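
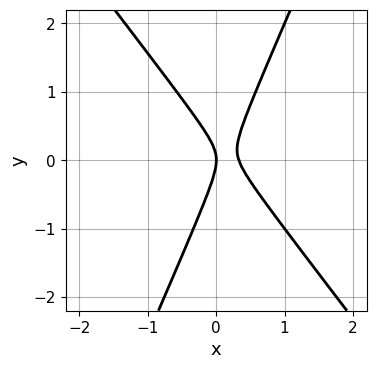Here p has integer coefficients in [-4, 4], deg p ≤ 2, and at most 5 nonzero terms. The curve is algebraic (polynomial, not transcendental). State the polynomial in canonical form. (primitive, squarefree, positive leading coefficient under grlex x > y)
3*x^2 + x*y - y^2 - x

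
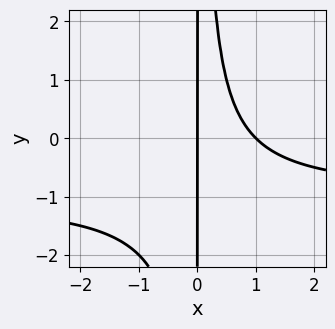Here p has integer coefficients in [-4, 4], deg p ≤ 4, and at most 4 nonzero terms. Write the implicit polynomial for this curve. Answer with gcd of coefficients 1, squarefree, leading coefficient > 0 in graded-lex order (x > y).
(a) Degree: the shape is more complex than any degree-2 curve, so deg p = 3.
(b) From the visible intercepts: the x-axis gridline crossings are at x ∈ {0, 1}; the visible y-axis segment lies entirely on the curve.
(c) These observations pin down the coefficients.

x^2*y + x^2 - x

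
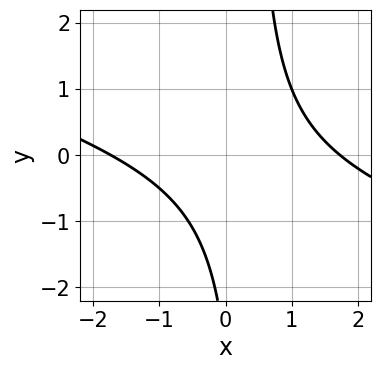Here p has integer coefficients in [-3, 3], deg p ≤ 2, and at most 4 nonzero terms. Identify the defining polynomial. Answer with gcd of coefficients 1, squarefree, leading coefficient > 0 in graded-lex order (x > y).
x^2 + 3*x*y - y - 3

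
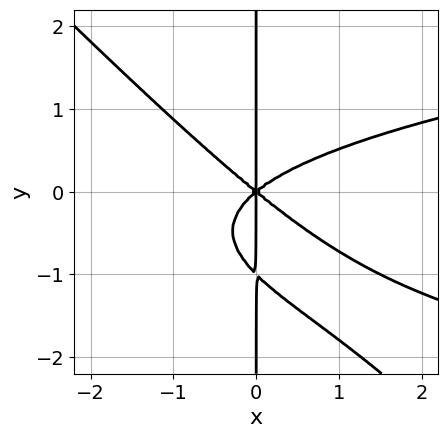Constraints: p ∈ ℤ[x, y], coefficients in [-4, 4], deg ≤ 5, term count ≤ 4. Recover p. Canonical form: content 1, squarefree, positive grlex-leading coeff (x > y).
3*x^2*y^2 + 3*x*y^3 - 2*x^3 + 3*x*y^2

1. The degree is 4 — no degree-3 curve has this shape.
2. Against the integer gridlines: the visible y-axis segment lies entirely on the curve; it meets the x-axis at x = 0 (among the integer gridlines).
3. Together with the visible shape, these determine p as stated.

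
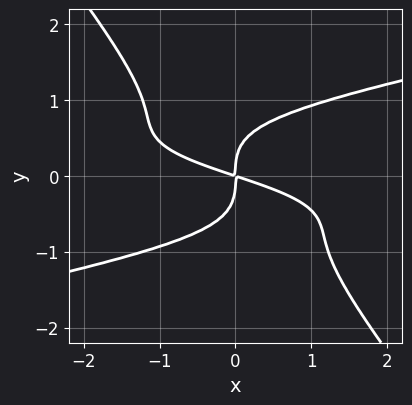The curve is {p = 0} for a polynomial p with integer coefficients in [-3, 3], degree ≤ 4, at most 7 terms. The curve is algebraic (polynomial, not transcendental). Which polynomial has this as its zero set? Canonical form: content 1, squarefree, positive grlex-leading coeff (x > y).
The degree is 4 — a generic line meets the curve in up to 4 points.
Checking where it meets the axes: it meets the x-axis at x = 0 (among the integer gridlines); it crosses the y-axis at the gridline y = 0.
The integer polynomial consistent with all of this is the stated p.

x^2*y^2 - 3*x*y^3 - 3*y^4 + x^2 + 3*x*y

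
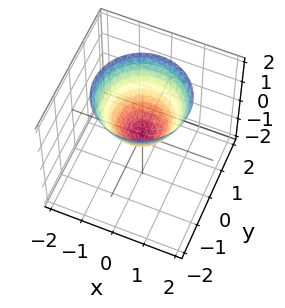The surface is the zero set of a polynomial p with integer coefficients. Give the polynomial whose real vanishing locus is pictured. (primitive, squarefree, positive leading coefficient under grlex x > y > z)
x^2 + y^2 - z

First, degree: a paraboloid; a quadric, so deg p = 2.
Next, symmetries: the z-axis is an axis of rotation, so x and y enter only as x² + y².
Next, checking where it meets the axes: it meets the x-axis at x = 0 (among the integer gridlines); one z-axis crossing is at z = 0; it meets the y-axis at y = 0 (among the integer gridlines); a circular section at z = 2 has radius between 1 and 2.
Finally, assembling these constraints gives the stated polynomial.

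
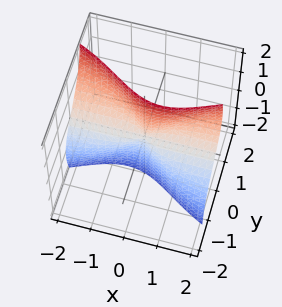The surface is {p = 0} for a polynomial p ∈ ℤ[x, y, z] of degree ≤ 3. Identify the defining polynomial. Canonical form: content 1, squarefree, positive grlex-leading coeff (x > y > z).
2*x^2*y - 2*x^2*z + x*z^2 + y^3 + 3*y*z^2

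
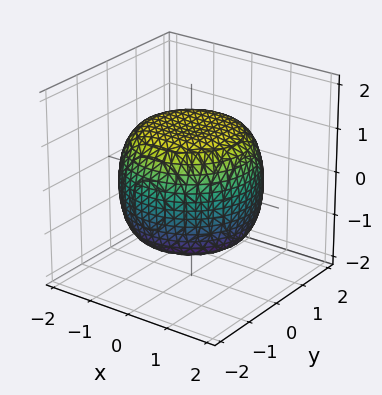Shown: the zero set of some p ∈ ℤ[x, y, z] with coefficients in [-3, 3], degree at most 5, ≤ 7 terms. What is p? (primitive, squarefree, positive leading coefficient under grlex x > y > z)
x^4 + 2*x^2*y^2 + y^4 - x^2 - y^2 + 2*z^2 - 3

(a) deg p = 4. The shape is more complex than any degree-3 surface.
(b) By symmetry, the surface is invariant under rotation about z: p = q(x² + y², z).
(c) From the visible intercepts: a circular section at z = -1 has radius between 1 and 2.
(d) Solving for integer coefficients yields p as stated.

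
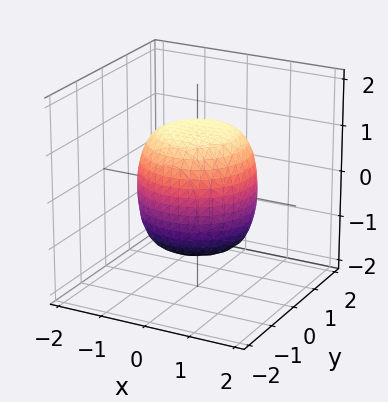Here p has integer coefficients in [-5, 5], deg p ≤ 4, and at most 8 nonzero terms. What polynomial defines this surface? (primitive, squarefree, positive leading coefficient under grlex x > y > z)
1. deg p = 4. No degree-3 surface has this shape.
2. By symmetry, every cross-section ⟂ z is a circle, so x, y appear only via x² + y².
3. From the visible intercepts: a circular section at z = 1 has radius exactly 1.
4. These observations pin down the coefficients.

2*x^4 + 4*x^2*y^2 + 2*y^4 - x^2 - y^2 + 2*z^2 - 3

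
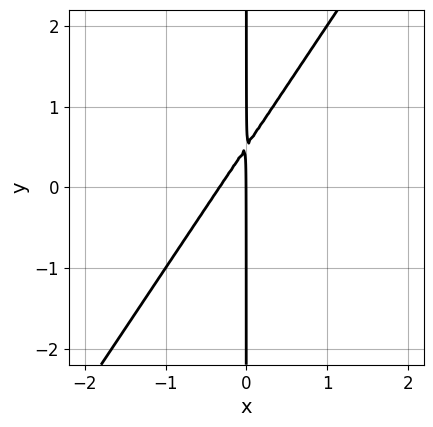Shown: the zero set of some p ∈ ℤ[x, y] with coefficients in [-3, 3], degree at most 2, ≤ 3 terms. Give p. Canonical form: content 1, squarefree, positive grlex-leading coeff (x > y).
1. The degree is 2 — a generic line meets the curve in up to 2 points.
2. Against the integer gridlines: the visible y-axis segment lies entirely on the curve; one x-axis crossing is at x = 0.
3. Fitting integer coefficients to these (and the overall shape) gives p.

3*x^2 - 2*x*y + x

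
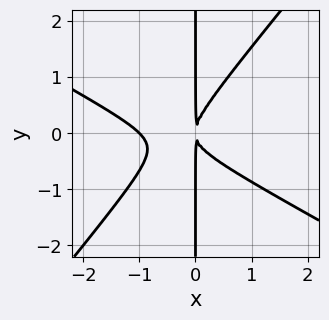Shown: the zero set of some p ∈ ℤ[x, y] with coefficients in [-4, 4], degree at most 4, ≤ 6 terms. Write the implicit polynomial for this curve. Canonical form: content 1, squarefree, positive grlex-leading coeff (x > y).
Degree: no degree-2 curve has this shape, so deg p = 3.
Against the integer gridlines: it crosses the x-axis at the gridline x = -1; the visible y-axis segment lies entirely on the curve.
Putting this together gives p.

2*x^3 + 2*x^2*y - 3*x*y^2 + 2*x^2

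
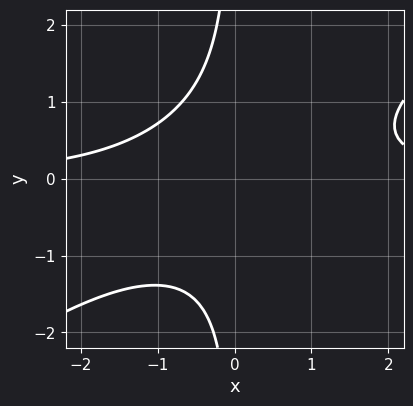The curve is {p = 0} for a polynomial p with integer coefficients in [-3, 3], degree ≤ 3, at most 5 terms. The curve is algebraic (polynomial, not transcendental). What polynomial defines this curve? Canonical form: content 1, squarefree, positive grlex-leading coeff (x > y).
2*x^2*y - 3*x*y^2 - 3

The degree is 3 — a generic line meets the curve in up to 3 points.
Observable constraints: it misses every integer gridline on the x-axis; it misses every integer gridline on the y-axis.
Putting this together gives p.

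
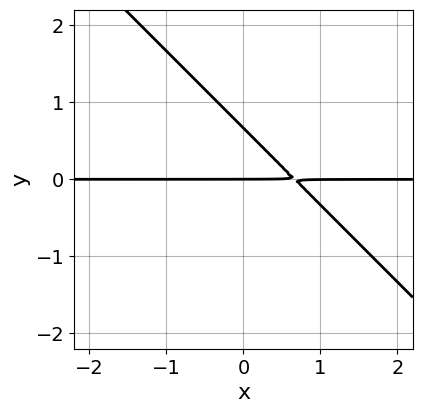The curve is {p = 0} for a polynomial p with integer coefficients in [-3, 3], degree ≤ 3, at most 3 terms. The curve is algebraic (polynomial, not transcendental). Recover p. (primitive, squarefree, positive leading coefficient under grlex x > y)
The degree is 2 — the shape is more complex than any degree-1 curve.
From the visible intercepts: the visible x-axis segment lies entirely on the curve; one y-axis crossing is at y = 0.
Assembling these constraints gives the stated polynomial.

3*x*y + 3*y^2 - 2*y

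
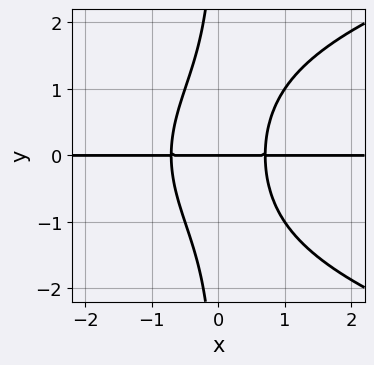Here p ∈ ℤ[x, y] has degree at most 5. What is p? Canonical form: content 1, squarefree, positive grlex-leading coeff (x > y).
x*y^3 - 2*x^2*y + y

1. deg p = 4. A generic line meets the curve in up to 4 points.
2. Reading off the gridlines: it meets the y-axis at y = 0 (among the integer gridlines); every point of the x-axis in the box is on the curve.
3. Assembling these constraints gives the stated polynomial.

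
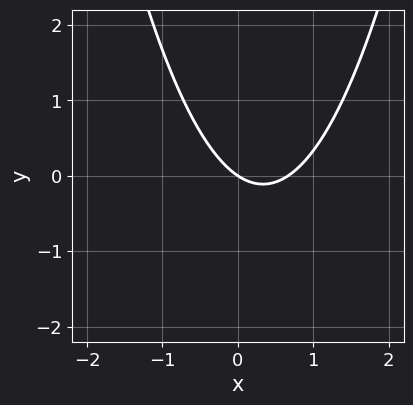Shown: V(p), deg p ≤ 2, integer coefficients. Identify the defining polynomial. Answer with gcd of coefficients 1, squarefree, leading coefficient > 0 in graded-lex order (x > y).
First, the degree is 2 — a generic line meets the curve in up to 2 points.
Next, from the axis intercepts and sections: one y-axis crossing is at y = 0; it meets the x-axis at x = 0 (among the integer gridlines).
Finally, putting this together gives p.

3*x^2 - 2*x - 3*y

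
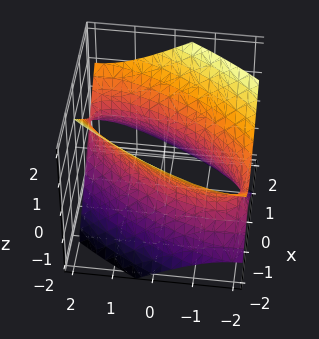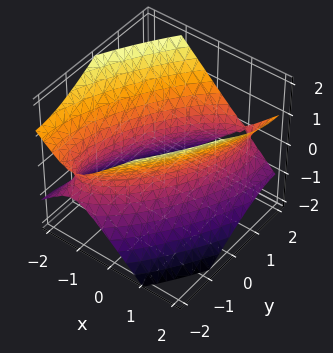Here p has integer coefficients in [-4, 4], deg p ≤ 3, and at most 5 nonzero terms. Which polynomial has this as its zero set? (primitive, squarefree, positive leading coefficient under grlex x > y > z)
(a) The degree is 2 — a generic line meets the surface in up to 2 points.
(b) Reading off the gridlines: the x-axis gridline crossings are at x ∈ {-1, 1}; it misses every integer gridline on the z-axis.
(c) Putting this together gives p.

2*x^2 - 2*x*y + y^2 - 2*z^2 - 2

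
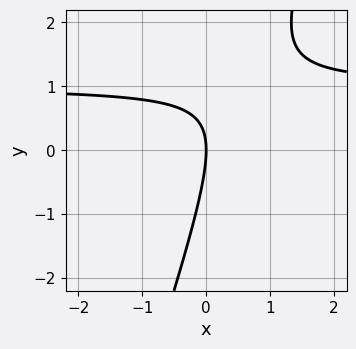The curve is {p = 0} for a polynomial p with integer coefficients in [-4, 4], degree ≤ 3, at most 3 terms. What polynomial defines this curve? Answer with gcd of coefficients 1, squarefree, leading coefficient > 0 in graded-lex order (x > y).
The degree is 2 — no degree-1 curve has this shape.
From the axis intercepts and sections: one y-axis crossing is at y = 0; it crosses the x-axis at the gridline x = 0.
These observations pin down the coefficients.

3*x*y - y^2 - 3*x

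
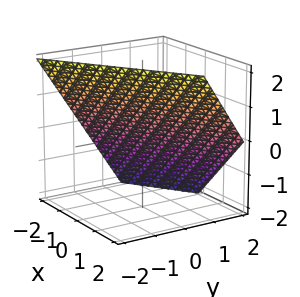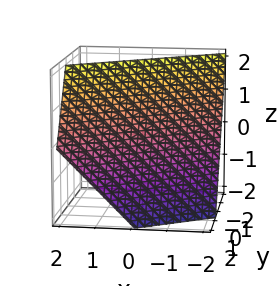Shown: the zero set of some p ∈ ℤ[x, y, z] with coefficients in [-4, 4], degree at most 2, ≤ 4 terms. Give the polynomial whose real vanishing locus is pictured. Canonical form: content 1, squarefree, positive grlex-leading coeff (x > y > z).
First, degree: every cross-section is a straight line — this is a plane, so deg p = 1.
Then, against the integer gridlines: it meets the z-axis at z = 1 (among the integer gridlines); it meets the x-axis at x = -1 (among the integer gridlines).
Finally, matching integer coefficients to the picture gives p.

2*x - 3*y - 2*z + 2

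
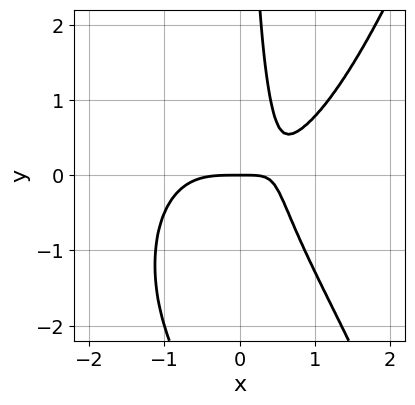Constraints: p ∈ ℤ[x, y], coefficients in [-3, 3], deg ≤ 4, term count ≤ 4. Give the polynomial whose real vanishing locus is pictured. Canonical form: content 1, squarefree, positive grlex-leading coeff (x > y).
deg p = 4.
Checking where it meets the axes: it crosses the y-axis at the gridline y = 0; one x-axis crossing is at x = 0.
Solving for integer coefficients yields p as stated.

2*x^4 - 2*x*y^2 - 3*x*y + 2*y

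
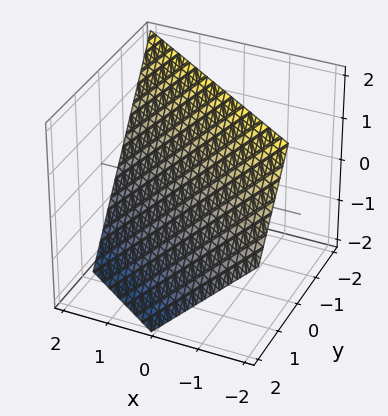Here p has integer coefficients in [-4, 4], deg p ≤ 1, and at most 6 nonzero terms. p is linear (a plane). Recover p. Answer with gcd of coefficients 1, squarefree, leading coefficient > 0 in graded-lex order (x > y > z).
2*x + 3*y + 2*z - 2

(a) The degree is 1 — the surface is flat (a plane).
(b) From the visible intercepts: it crosses the x-axis at the gridline x = 1; it crosses the z-axis at the gridline z = 1.
(c) Assembling these constraints gives the stated polynomial.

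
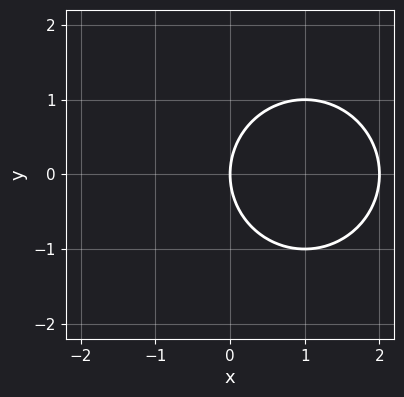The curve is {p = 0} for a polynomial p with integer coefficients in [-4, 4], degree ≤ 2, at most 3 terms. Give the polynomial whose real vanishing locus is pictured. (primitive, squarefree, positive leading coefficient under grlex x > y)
x^2 + y^2 - 2*x

First, deg p = 2. No degree-1 curve has this shape.
Then, symmetries: mirror symmetry y ↦ −y ⇒ only even powers of y.
Next, from the visible intercepts: one y-axis crossing is at y = 0; among the integer gridlines, it crosses the x-axis at x ∈ {0, 2}.
Finally, solving for integer coefficients yields p as stated.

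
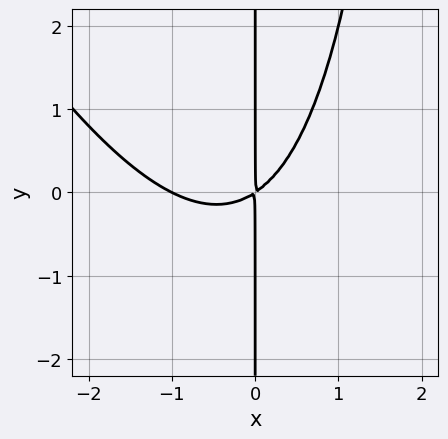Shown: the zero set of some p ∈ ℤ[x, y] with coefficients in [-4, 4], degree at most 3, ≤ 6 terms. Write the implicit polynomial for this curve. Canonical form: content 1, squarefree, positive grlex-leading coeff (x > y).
2*x^3 + x^2*y + 2*x^2 - 3*x*y

The degree is 3 — the shape is more complex than any degree-2 curve.
Against the integer gridlines: the visible y-axis segment lies entirely on the curve; it crosses the x-axis at the gridline x = -1.
Fitting integer coefficients to these (and the overall shape) gives p.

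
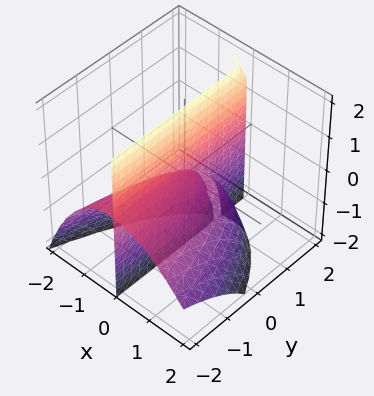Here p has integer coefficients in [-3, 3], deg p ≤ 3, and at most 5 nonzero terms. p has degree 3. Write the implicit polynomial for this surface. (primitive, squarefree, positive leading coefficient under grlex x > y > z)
3*x^3 + x^2*z - 2*x*y*z + x*y + 3*x*z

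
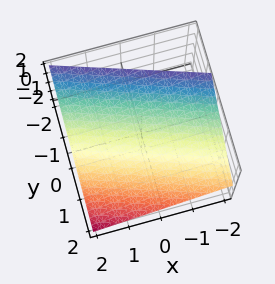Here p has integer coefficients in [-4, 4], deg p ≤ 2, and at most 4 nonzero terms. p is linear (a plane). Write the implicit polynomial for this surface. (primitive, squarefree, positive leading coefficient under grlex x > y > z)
(a) The degree is 1 — every cross-section is a straight line — this is a plane.
(b) Checking where it meets the axes: it crosses the x-axis at the gridline x = 2.
(c) Fitting integer coefficients to these (and the overall shape) gives p.

x + 3*y + 3*z - 2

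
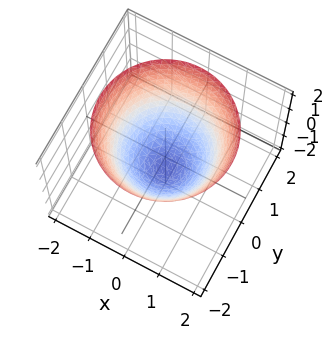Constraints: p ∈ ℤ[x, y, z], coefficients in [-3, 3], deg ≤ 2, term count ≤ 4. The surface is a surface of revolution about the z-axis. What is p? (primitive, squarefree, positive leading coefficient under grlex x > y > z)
x^2 + y^2 - z - 1

First, the degree is 2 — no degree-1 surface has this shape.
Next, symmetries: the z-axis is an axis of rotation, so x and y enter only as x² + y².
Next, reading off the gridlines: one z-axis crossing is at z = -1; among the integer gridlines, it crosses the y-axis at y ∈ {-1, 1}; among the integer gridlines, it crosses the x-axis at x ∈ {-1, 1}; a circular section at z = 0 has radius exactly 1.
Finally, together with the visible shape, these determine p as stated.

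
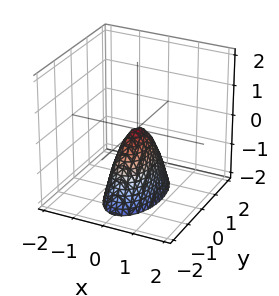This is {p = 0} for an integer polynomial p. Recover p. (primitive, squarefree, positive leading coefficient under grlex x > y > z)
Degree: a single bowl opening along one axis; a quadric, so deg p = 2.
Symmetries: the x ↦ −x reflection is a symmetry, so x appears only in even powers; mirror symmetry y ↦ −y ⇒ only even powers of y.
From the axis intercepts and sections: it meets the z-axis at z = 0 (among the integer gridlines); it crosses the y-axis at the gridline y = 0; one x-axis crossing is at x = 0.
Assembling these constraints gives the stated polynomial.

3*x^2 + y^2 + z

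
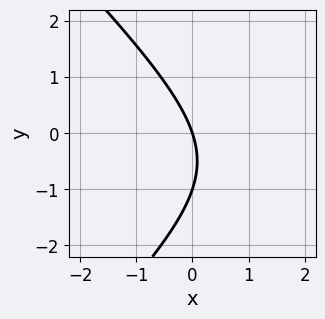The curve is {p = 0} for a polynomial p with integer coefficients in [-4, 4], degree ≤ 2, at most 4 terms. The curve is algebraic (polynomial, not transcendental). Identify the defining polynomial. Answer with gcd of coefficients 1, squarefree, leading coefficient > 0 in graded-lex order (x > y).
x^2 - y^2 - 3*x - y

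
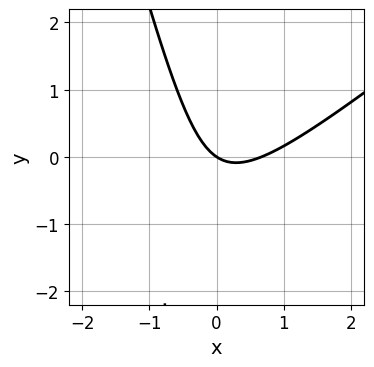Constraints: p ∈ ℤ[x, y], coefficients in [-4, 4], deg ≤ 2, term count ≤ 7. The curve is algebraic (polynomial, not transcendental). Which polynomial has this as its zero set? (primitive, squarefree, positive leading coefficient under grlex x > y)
(a) Degree: a generic line meets the curve in up to 2 points, so deg p = 2.
(b) Against the integer gridlines: it meets the x-axis at x = 0 (among the integer gridlines); it crosses the y-axis at the gridline y = 0.
(c) These observations pin down the coefficients.

3*x^2 - 3*x*y - y^2 - 2*x - 3*y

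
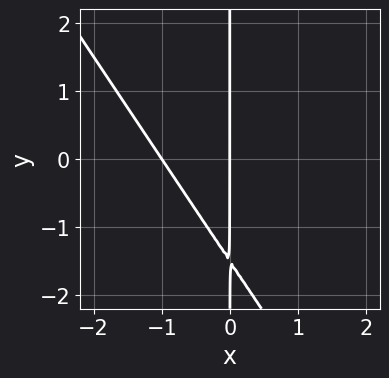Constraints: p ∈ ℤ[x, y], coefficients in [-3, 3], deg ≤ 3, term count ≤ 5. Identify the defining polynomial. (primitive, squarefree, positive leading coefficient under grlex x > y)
3*x^2 + 2*x*y + 3*x

(a) deg p = 2. No degree-1 curve has this shape.
(b) From the visible intercepts: the x-axis gridline crossings are at x ∈ {-1, 0}; every point of the y-axis in the box is on the curve.
(c) Putting this together gives p.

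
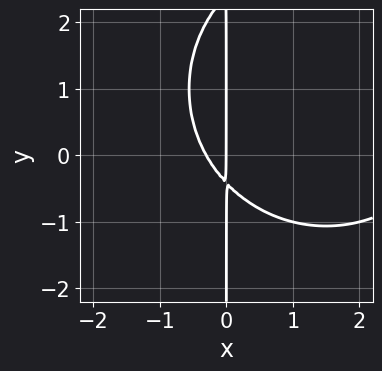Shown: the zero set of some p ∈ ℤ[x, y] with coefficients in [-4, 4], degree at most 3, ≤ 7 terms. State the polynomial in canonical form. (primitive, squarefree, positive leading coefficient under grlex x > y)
(a) The degree is 3 — a generic line meets the curve in up to 3 points.
(b) Reading off the gridlines: one x-axis crossing is at x = 0; the visible y-axis segment lies entirely on the curve.
(c) The integer polynomial consistent with all of this is the stated p.

x^3 + x*y^2 - 3*x^2 - 2*x*y - x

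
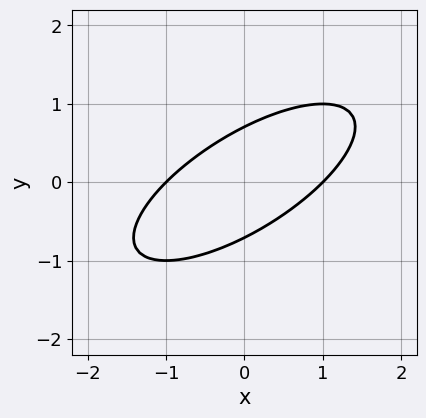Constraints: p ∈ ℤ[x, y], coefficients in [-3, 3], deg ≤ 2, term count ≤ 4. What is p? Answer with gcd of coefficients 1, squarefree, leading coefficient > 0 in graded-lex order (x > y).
1. Degree: a generic line meets the curve in up to 2 points, so deg p = 2.
2. Observable constraints: among the integer gridlines, it crosses the x-axis at x ∈ {-1, 1}.
3. These observations pin down the coefficients.

x^2 - 2*x*y + 2*y^2 - 1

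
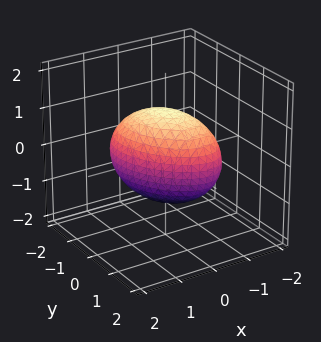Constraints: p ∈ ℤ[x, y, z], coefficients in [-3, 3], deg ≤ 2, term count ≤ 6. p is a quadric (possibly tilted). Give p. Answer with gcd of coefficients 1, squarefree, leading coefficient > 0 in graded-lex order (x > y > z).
3*x^2 + 2*x*y + 2*y^2 + 2*z^2 - 3

First, degree: no degree-1 surface has this shape, so deg p = 2.
Then, observable constraints: the x-axis gridline crossings are at x ∈ {-1, 1}.
Finally, these observations pin down the coefficients.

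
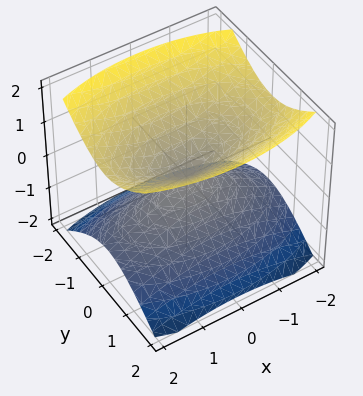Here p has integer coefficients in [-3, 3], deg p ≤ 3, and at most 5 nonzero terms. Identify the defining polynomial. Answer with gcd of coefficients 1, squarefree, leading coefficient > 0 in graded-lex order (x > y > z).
1. There are 2 components. They look like related sheets of one shape, so recover p as a whole.
2. Degree: a double cone through the origin; a quadric, so deg p = 2.
3. Symmetries: mirror symmetry x ↦ −x ⇒ only even powers of x; mirror symmetry y ↦ −y ⇒ only even powers of y; it's symmetric under z → −z, forcing even powers of z.
4. From the visible intercepts: one y-axis crossing is at y = 0; it crosses the x-axis at the gridline x = 0; it crosses the z-axis at the gridline z = 0.
5. Assembling these constraints gives the stated polynomial.

x^2 + 3*y^2 - 3*z^2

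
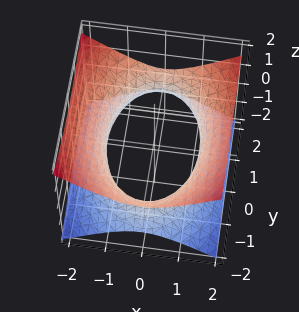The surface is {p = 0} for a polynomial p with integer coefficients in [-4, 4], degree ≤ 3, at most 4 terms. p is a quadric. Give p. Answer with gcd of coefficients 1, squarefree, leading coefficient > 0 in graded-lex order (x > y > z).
2*x^2 + y^2 - 3*z^2 - 3

First, degree: one connected sheet with a waist; a quadric, so deg p = 2.
Then, symmetries: the x ↦ −x reflection is a symmetry, so x appears only in even powers; mirror symmetry y ↦ −y ⇒ only even powers of y; the z ↦ −z reflection is a symmetry, so z appears only in even powers.
Then, against the integer gridlines: no z-intercept at any integer in the box.
Finally, assembling these constraints gives the stated polynomial.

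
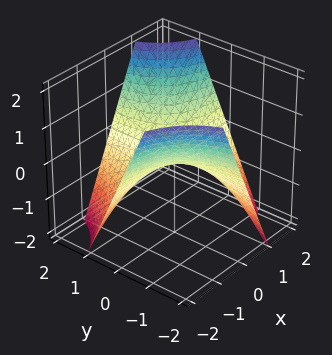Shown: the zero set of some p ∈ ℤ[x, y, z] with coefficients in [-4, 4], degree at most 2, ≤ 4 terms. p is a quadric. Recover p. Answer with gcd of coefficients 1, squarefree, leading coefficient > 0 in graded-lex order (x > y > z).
First, the degree is 2 — a saddle surface; a quadric.
Next, reading off the gridlines: every point of the y-axis in the box is on the surface; the visible x-axis segment lies entirely on the surface; it crosses the z-axis at the gridline z = 0.
Finally, the integer polynomial consistent with all of this is the stated p.

x*y - z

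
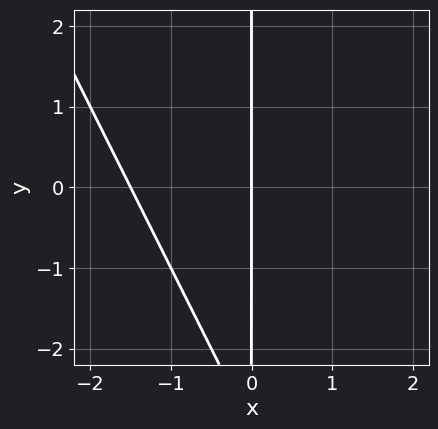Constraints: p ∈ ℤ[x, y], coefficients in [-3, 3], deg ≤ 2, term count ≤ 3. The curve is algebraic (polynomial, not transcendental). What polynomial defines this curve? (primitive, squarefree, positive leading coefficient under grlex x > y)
2*x^2 + x*y + 3*x

Degree: no degree-1 curve has this shape, so deg p = 2.
Reading off the gridlines: the visible y-axis segment lies entirely on the curve; it crosses the x-axis at the gridline x = 0.
The integer polynomial consistent with all of this is the stated p.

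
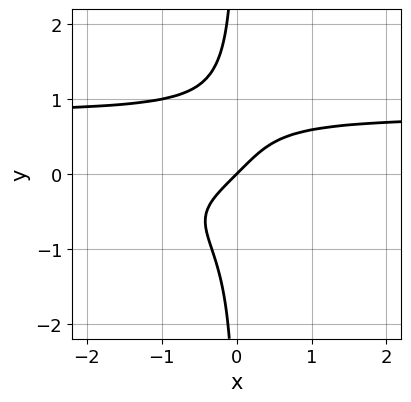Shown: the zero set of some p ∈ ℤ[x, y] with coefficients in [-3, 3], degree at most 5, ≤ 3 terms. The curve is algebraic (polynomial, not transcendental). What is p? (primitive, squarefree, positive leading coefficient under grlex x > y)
(a) deg p = 4. A generic line meets the curve in up to 4 points.
(b) Reading off the gridlines: it meets the x-axis at x = 0 (among the integer gridlines); it meets the y-axis at y = 0 (among the integer gridlines).
(c) These observations pin down the coefficients.

2*x*y^3 - x + y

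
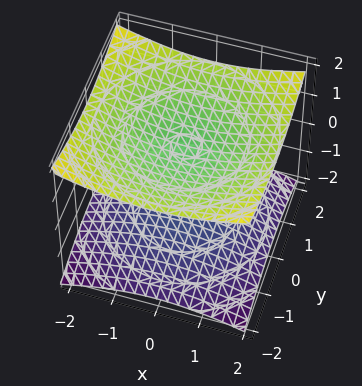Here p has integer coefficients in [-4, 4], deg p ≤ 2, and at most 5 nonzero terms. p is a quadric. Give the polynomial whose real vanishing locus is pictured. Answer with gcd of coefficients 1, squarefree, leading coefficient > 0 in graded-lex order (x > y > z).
1. I count 2 distinct pieces. Treating them together as one polynomial.
2. The degree is 2 — two sheets facing apart; a quadric.
3. Symmetries: rotational symmetry about the z-axis ⇒ p depends on x, y only through x² + y²; mirror symmetry z ↦ −z ⇒ only even powers of z.
4. From the visible intercepts: the surface avoids every integer y-axis point in the box; among the integer gridlines, it crosses the z-axis at z ∈ {-1, 1}; the surface avoids every integer x-axis point in the box.
5. Fitting integer coefficients to these (and the overall shape) gives p.

x^2 + y^2 - 3*z^2 + 3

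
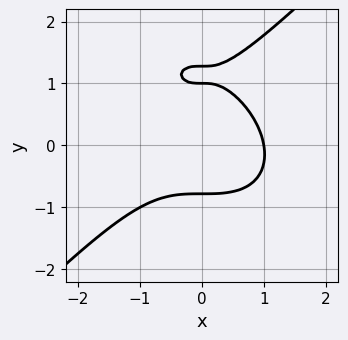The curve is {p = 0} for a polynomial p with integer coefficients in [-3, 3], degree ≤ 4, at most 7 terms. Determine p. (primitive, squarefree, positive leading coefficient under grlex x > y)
1. Degree: the shape is more complex than any degree-2 curve, so deg p = 3.
2. Reading off the gridlines: it meets the y-axis at y = 1 (among the integer gridlines); it meets the x-axis at x = 1 (among the integer gridlines).
3. Putting this together gives p.

2*x^3 - 2*y^3 + 3*y^2 + y - 2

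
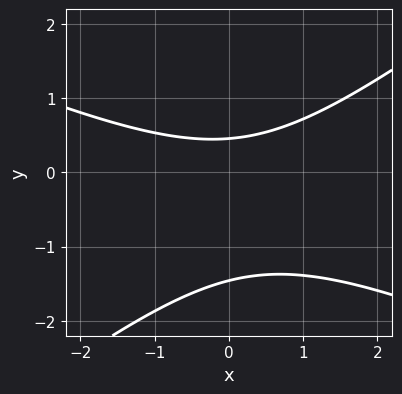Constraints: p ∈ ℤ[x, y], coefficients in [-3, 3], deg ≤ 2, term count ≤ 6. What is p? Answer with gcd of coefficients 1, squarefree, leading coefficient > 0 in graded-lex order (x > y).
x^2 + x*y - 3*y^2 - 3*y + 2

(a) Degree: a generic line meets the curve in up to 2 points, so deg p = 2.
(b) Reading off the gridlines: no x-intercept at any integer in the box.
(c) Solving for integer coefficients yields p as stated.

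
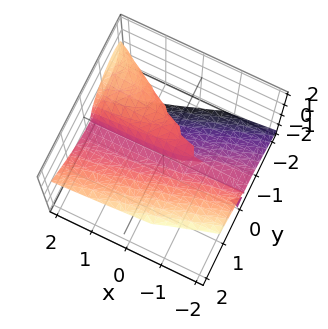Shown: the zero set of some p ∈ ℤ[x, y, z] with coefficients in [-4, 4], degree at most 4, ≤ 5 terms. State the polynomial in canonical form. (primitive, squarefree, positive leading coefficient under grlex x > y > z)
1. Degree: no degree-2 surface has this shape, so deg p = 3.
2. Against the integer gridlines: every point of the x-axis in the box is on the surface; it crosses the z-axis at the gridline z = 0; one y-axis crossing is at y = 0.
3. Fitting integer coefficients to these (and the overall shape) gives p.

3*x*y*z - 3*y^3 + 3*z^3 - y^2 + 3*y*z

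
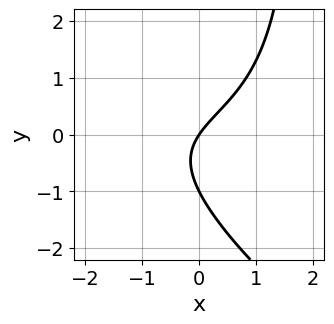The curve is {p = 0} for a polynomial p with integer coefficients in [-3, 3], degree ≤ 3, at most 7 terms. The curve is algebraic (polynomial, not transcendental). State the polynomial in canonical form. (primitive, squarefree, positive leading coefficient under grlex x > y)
Degree: no degree-2 curve has this shape, so deg p = 3.
Against the integer gridlines: it meets the x-axis at x = 0 (among the integer gridlines); among the integer gridlines, it crosses the y-axis at y ∈ {-1, 0}.
Matching integer coefficients to the picture gives p.

x^2*y + x*y^2 - 2*y^2 + 3*x - 2*y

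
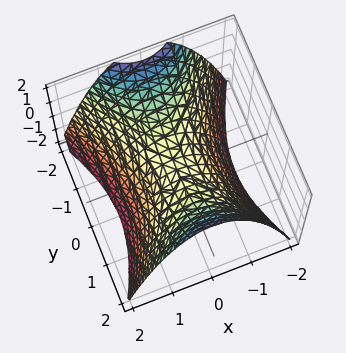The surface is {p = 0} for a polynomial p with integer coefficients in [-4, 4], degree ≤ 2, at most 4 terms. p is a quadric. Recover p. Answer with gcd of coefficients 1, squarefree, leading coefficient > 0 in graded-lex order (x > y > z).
2*x^2 - y^2 + 2*z

(a) The degree is 2 — a hyperbolic paraboloid; a quadric.
(b) Symmetries: it's symmetric under y → −y, forcing even powers of y; it's symmetric under x → −x, forcing even powers of x.
(c) Observable constraints: it crosses the x-axis at the gridline x = 0; it crosses the y-axis at the gridline y = 0.
(d) Putting this together gives p.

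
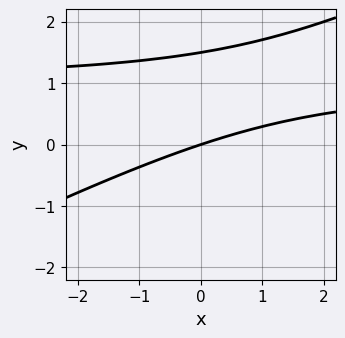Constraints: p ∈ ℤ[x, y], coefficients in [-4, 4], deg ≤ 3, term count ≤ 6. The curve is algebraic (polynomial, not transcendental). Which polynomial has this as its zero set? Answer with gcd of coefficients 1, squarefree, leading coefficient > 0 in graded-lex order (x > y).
x*y - 2*y^2 - x + 3*y

(a) deg p = 2. The shape is more complex than any degree-1 curve.
(b) Reading off the gridlines: it crosses the x-axis at the gridline x = 0; it crosses the y-axis at the gridline y = 0.
(c) Putting this together gives p.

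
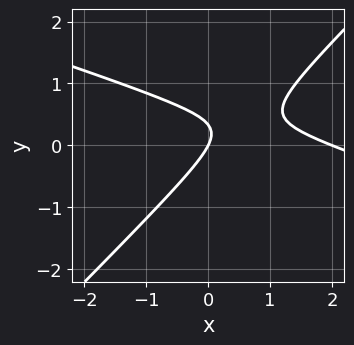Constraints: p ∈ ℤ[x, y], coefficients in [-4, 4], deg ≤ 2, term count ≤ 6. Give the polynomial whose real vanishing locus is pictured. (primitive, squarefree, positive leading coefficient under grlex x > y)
(a) The degree is 2 — no degree-1 curve has this shape.
(b) Observable constraints: among the integer gridlines, it crosses the x-axis at x ∈ {0, 2}; it meets the y-axis at y = 0 (among the integer gridlines).
(c) These observations pin down the coefficients.

x^2 + 2*x*y - 3*y^2 - 2*x + y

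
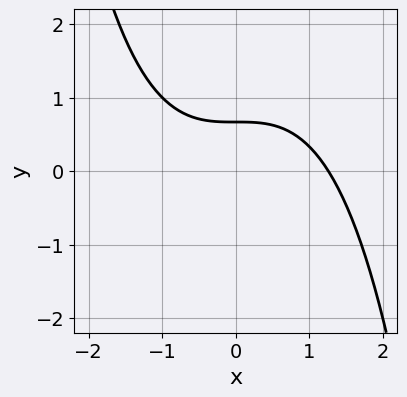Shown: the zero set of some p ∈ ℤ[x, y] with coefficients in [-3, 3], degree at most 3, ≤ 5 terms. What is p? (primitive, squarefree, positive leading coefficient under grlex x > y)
(a) Degree: the shape is more complex than any degree-2 curve, so deg p = 3.
(b) Solving for integer coefficients yields p as stated.

x^3 + 3*y - 2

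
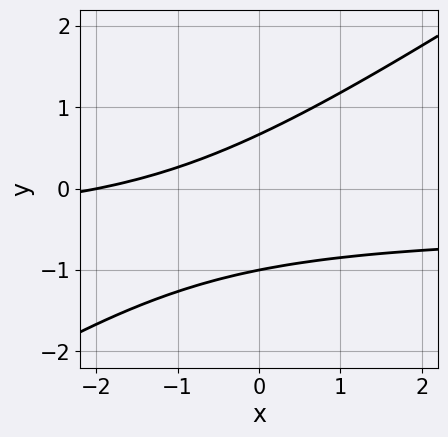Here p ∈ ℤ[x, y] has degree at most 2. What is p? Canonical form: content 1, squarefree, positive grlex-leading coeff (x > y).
1. The degree is 2 — the shape is more complex than any degree-1 curve.
2. Observable constraints: it crosses the y-axis at the gridline y = -1; one x-axis crossing is at x = -2.
3. Putting this together gives p.

2*x*y - 3*y^2 + x - y + 2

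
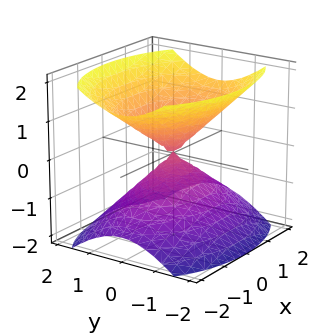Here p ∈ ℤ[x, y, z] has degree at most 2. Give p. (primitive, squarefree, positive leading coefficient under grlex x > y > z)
(a) The picture has 2 separate pieces. Treating them together as one polynomial.
(b) deg p = 2. A double cone through the origin; a quadric.
(c) Symmetries: the x ↦ −x reflection is a symmetry, so x appears only in even powers; mirror symmetry y ↦ −y ⇒ only even powers of y; mirror symmetry z ↦ −z ⇒ only even powers of z.
(d) Observable constraints: one x-axis crossing is at x = 0; one z-axis crossing is at z = 0.
(e) These observations pin down the coefficients.

x^2 + 2*y^2 - 2*z^2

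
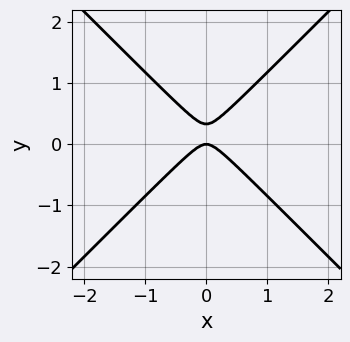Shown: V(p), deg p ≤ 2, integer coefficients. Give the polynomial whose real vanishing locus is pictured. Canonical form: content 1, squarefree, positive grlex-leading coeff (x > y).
The degree is 2 — no degree-1 curve has this shape.
Symmetries: it's symmetric under x → −x, forcing even powers of x.
Observable constraints: it meets the y-axis at y = 0 (among the integer gridlines); one x-axis crossing is at x = 0.
Together with the visible shape, these determine p as stated.

3*x^2 - 3*y^2 + y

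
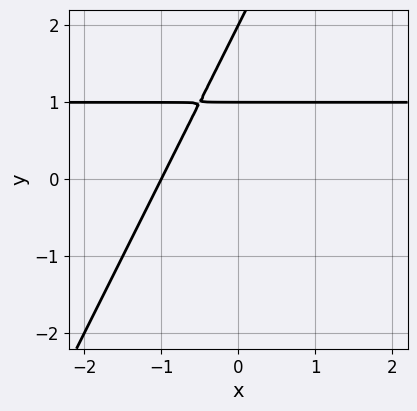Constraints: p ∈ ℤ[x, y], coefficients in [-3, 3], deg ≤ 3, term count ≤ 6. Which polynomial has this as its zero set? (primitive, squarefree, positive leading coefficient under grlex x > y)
Degree: a generic line meets the curve in up to 2 points, so deg p = 2.
From the visible intercepts: the y-axis gridline crossings are at y ∈ {1, 2}; it crosses the x-axis at the gridline x = -1.
Putting this together gives p.

2*x*y - y^2 - 2*x + 3*y - 2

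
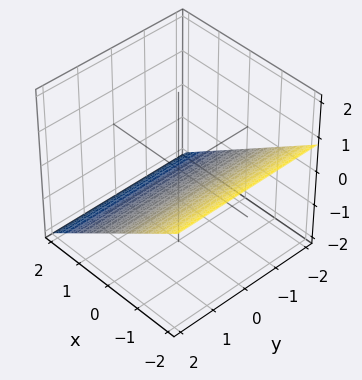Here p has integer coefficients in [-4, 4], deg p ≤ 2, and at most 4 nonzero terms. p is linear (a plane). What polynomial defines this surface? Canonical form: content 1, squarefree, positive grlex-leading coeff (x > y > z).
2*x + 3*z + 2

First, degree: every cross-section is a straight line — this is a plane, so deg p = 1.
Then, against the integer gridlines: one x-axis crossing is at x = -1; the surface avoids every integer y-axis point in the box.
Finally, solving for integer coefficients yields p as stated.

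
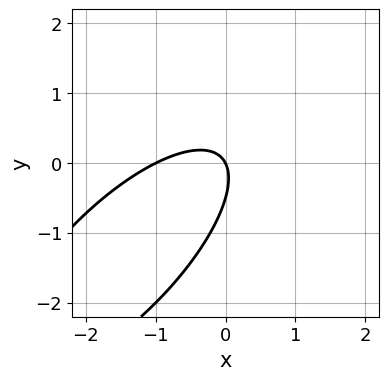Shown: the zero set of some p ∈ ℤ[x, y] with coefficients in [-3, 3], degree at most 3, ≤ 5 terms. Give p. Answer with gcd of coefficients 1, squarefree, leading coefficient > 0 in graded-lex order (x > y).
(a) deg p = 2. The shape is more complex than any degree-1 curve.
(b) Observable constraints: it meets the y-axis at y = 0 (among the integer gridlines); among the integer gridlines, it crosses the x-axis at x ∈ {-1, 0}.
(c) The integer polynomial consistent with all of this is the stated p.

2*x^2 - 3*x*y + 2*y^2 + 2*x + y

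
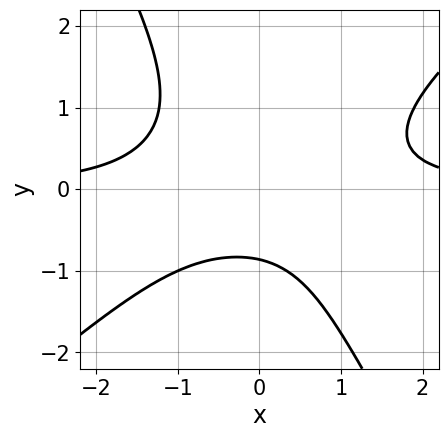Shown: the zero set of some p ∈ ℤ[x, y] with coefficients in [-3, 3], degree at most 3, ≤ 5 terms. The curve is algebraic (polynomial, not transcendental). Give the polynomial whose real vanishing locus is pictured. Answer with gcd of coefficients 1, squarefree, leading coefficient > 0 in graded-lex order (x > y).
3*x^2*y - 2*x*y^2 - 2*y^3 - 2*y - 3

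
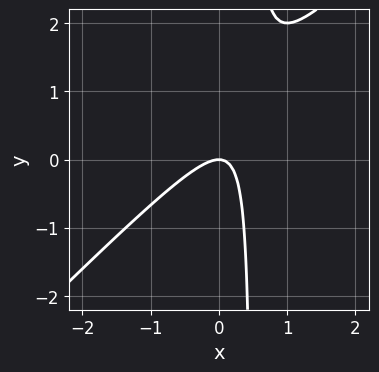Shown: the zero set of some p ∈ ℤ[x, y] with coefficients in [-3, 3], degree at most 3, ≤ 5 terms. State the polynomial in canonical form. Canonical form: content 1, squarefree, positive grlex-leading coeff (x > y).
1. The degree is 2 — the shape is more complex than any degree-1 curve.
2. Checking where it meets the axes: it meets the y-axis at y = 0 (among the integer gridlines); it meets the x-axis at x = 0 (among the integer gridlines).
3. The integer polynomial consistent with all of this is the stated p.

2*x^2 - 2*x*y + y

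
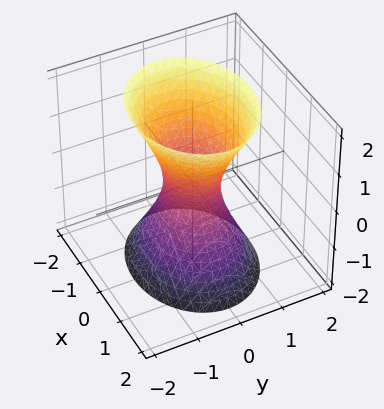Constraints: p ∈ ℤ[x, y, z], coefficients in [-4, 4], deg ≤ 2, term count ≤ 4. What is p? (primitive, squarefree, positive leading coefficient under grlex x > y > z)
(a) deg p = 2. An hourglass — one-sheet hyperboloid; a quadric.
(b) Symmetries: mirror symmetry y ↦ −y ⇒ only even powers of y; the z ↦ −z reflection is a symmetry, so z appears only in even powers; mirror symmetry x ↦ −x ⇒ only even powers of x.
(c) From the axis intercepts and sections: no z-intercept at any integer in the box.
(d) Putting this together gives p.

2*x^2 + 3*y^2 - z^2 - 1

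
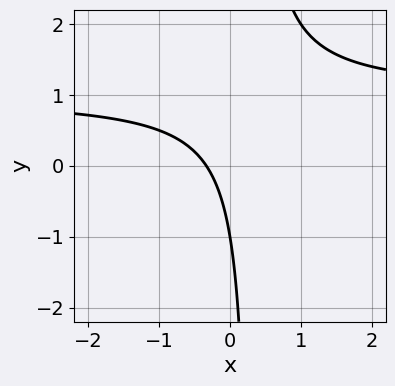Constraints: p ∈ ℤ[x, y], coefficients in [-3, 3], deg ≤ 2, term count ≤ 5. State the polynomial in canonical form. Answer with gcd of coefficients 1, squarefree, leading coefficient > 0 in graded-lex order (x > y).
(a) The degree is 2 — the shape is more complex than any degree-1 curve.
(b) From the visible intercepts: it crosses the y-axis at the gridline y = -1.
(c) Fitting integer coefficients to these (and the overall shape) gives p.

3*x*y - 3*x - y - 1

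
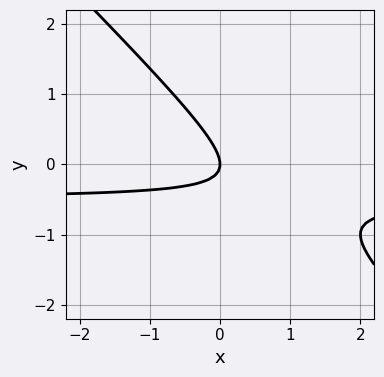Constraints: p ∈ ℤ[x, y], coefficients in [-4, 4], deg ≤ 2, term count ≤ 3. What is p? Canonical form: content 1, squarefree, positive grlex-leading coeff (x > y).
2*x*y + 2*y^2 + x

1. deg p = 2. A generic line meets the curve in up to 2 points.
2. From the visible intercepts: one x-axis crossing is at x = 0; one y-axis crossing is at y = 0.
3. Together with the visible shape, these determine p as stated.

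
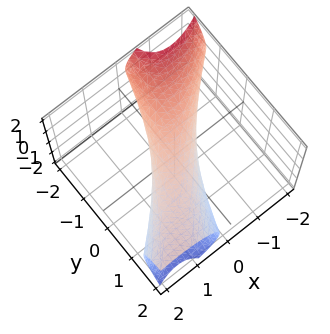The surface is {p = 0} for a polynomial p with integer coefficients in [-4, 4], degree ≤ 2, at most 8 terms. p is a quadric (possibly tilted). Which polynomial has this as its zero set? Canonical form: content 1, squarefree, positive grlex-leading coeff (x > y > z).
2*x^2 - 3*x*y + y^2 + 2*y*z + 2*z^2 - 1

First, the degree is 2 — no degree-1 surface has this shape.
Next, from the axis intercepts and sections: among the integer gridlines, it crosses the y-axis at y ∈ {-1, 1}.
Finally, together with the visible shape, these determine p as stated.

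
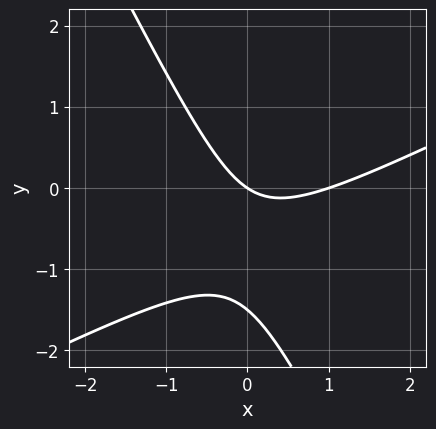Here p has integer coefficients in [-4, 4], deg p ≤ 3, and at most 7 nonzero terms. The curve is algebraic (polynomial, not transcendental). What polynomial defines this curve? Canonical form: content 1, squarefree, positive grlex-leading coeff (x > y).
2*x^2 - 3*x*y - 2*y^2 - 2*x - 3*y

deg p = 2.
Against the integer gridlines: the x-axis gridline crossings are at x ∈ {0, 1}; it crosses the y-axis at the gridline y = 0.
Together with the visible shape, these determine p as stated.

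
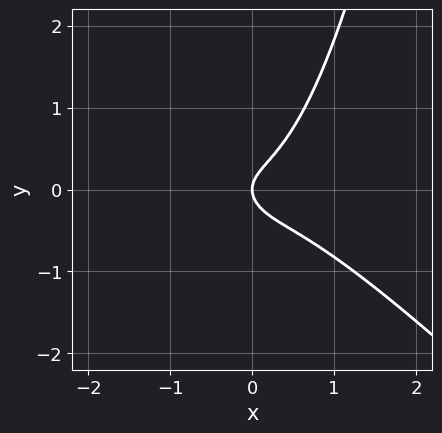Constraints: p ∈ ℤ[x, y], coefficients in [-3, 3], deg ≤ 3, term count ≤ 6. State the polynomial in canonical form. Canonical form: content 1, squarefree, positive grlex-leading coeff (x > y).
2*x^3 + 2*x^2*y - 2*y^2 + x

deg p = 3. The shape is more complex than any degree-2 curve.
From the axis intercepts and sections: one x-axis crossing is at x = 0; it crosses the y-axis at the gridline y = 0.
Assembling these constraints gives the stated polynomial.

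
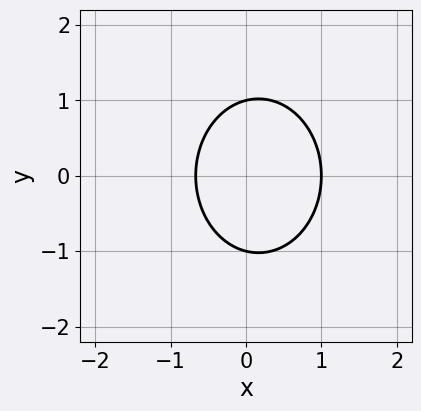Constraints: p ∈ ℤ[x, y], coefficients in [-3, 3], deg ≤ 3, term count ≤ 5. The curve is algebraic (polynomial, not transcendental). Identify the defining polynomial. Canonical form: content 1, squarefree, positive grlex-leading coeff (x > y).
3*x^2 + 2*y^2 - x - 2

(a) Degree: the shape is more complex than any degree-1 curve, so deg p = 2.
(b) Symmetries: mirror symmetry y ↦ −y ⇒ only even powers of y.
(c) Reading off the gridlines: one x-axis crossing is at x = 1; the y-axis gridline crossings are at y ∈ {-1, 1}.
(d) These observations pin down the coefficients.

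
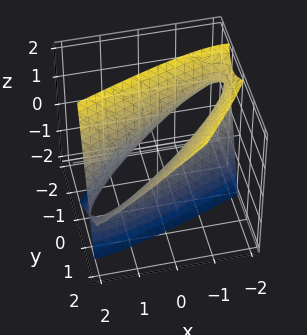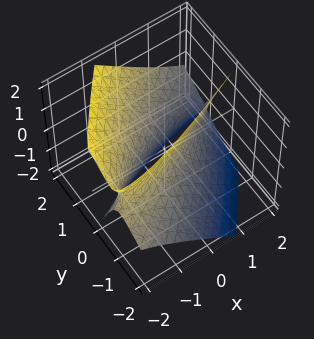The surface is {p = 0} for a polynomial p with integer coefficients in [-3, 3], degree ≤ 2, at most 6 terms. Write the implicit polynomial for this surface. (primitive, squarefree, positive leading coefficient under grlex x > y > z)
x^2 - 3*x*y + 2*y^2 - 2*y*z - z^2 - 1

1. The degree is 2 — the shape is more complex than any degree-1 surface.
2. Checking where it meets the axes: no z-intercept at any integer in the box; among the integer gridlines, it crosses the x-axis at x ∈ {-1, 1}.
3. Fitting integer coefficients to these (and the overall shape) gives p.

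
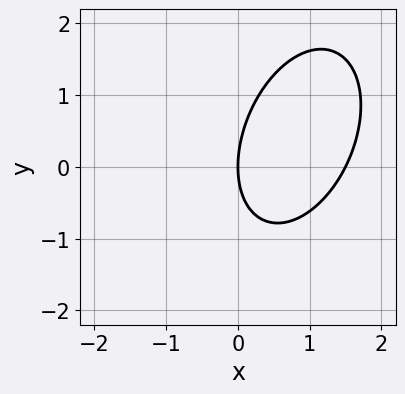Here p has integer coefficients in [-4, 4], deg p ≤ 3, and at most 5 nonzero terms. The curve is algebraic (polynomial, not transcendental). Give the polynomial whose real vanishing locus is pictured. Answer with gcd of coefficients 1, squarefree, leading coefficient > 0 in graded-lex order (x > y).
2*x^2 - x*y + y^2 - 3*x

(a) Degree: a generic line meets the curve in up to 2 points, so deg p = 2.
(b) From the visible intercepts: it meets the y-axis at y = 0 (among the integer gridlines); it meets the x-axis at x = 0 (among the integer gridlines).
(c) Together with the visible shape, these determine p as stated.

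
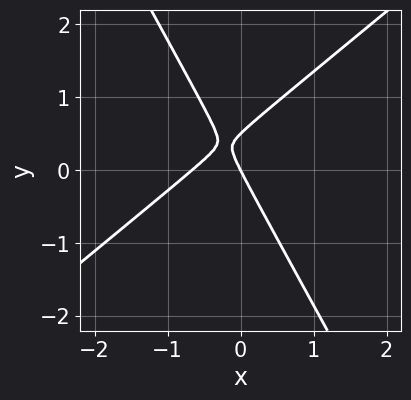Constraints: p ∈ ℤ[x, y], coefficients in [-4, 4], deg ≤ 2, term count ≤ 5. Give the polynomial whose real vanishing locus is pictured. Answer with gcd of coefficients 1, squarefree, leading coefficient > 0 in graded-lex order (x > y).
First, deg p = 2. A generic line meets the curve in up to 2 points.
Next, from the visible intercepts: one y-axis crossing is at y = 0; it meets the x-axis at x = 0 (among the integer gridlines).
Finally, the integer polynomial consistent with all of this is the stated p.

3*x^2 - 2*x*y - 2*y^2 + 2*x + y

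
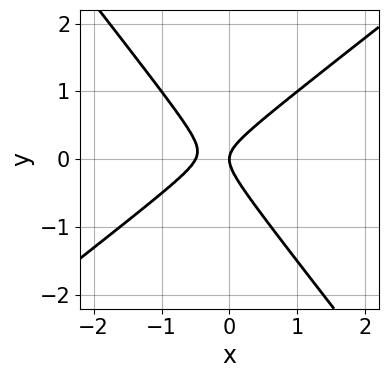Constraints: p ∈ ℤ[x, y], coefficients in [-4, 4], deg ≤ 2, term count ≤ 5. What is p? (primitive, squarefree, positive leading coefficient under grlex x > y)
2*x^2 - x*y - 2*y^2 + x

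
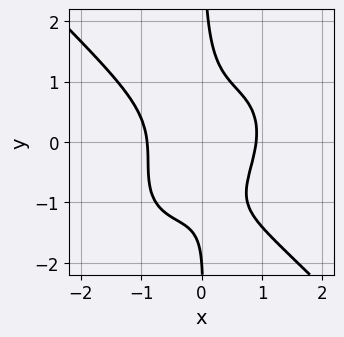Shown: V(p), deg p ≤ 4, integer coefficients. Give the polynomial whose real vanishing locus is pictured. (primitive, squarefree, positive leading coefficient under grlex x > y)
3*x^4 + 3*x*y^3 + 3*x*y^2 - y - 2

1. Degree: the shape is more complex than any degree-3 curve, so deg p = 4.
2. From the axis intercepts and sections: it crosses the y-axis at the gridline y = -2.
3. Solving for integer coefficients yields p as stated.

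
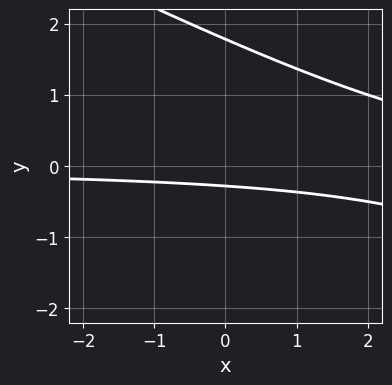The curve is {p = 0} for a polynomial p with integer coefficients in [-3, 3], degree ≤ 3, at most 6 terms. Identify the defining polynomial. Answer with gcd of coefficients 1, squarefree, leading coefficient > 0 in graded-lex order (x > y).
Degree: no degree-1 curve has this shape, so deg p = 2.
Reading off the gridlines: the curve avoids every integer x-axis point in the box.
Together with the visible shape, these determine p as stated.

x*y + 2*y^2 - 3*y - 1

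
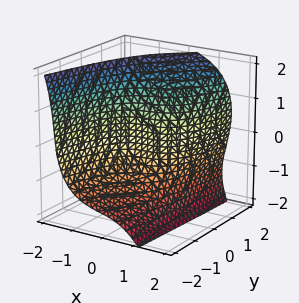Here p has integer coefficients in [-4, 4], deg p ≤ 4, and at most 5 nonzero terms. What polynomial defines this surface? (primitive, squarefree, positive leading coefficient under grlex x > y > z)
Degree: no degree-2 surface has this shape, so deg p = 3.
Reading off the gridlines: one x-axis crossing is at x = 0; one y-axis crossing is at y = 0; it crosses the z-axis at the gridline z = 0.
Matching integer coefficients to the picture gives p.

2*x^3 + x*z^2 + z^3 - y*z - 3*y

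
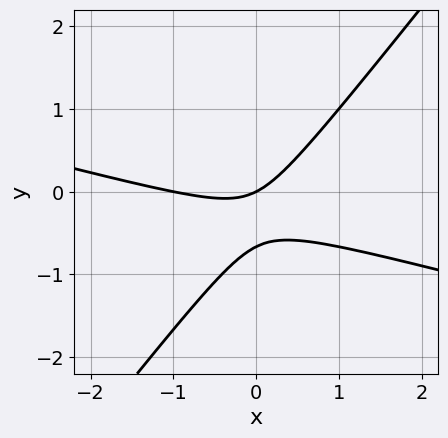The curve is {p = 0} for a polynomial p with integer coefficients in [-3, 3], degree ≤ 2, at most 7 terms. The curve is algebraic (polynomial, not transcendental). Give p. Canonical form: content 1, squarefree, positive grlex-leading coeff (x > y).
First, the degree is 2 — a generic line meets the curve in up to 2 points.
Next, reading off the gridlines: among the integer gridlines, it crosses the x-axis at x ∈ {-1, 0}; one y-axis crossing is at y = 0.
Finally, the integer polynomial consistent with all of this is the stated p.

x^2 + 3*x*y - 3*y^2 + x - 2*y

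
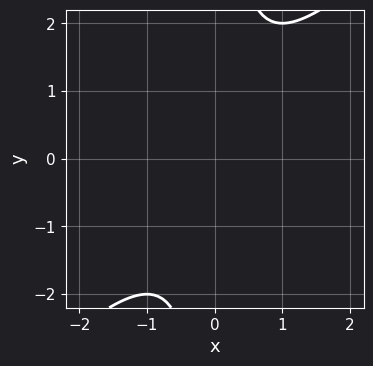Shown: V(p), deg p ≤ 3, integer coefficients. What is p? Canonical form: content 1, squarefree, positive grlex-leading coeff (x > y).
x^2 - x*y + 1

First, the degree is 2 — no degree-1 curve has this shape.
Next, against the integer gridlines: no y-intercept at any integer in the box; the curve avoids every integer x-axis point in the box.
Finally, these observations pin down the coefficients.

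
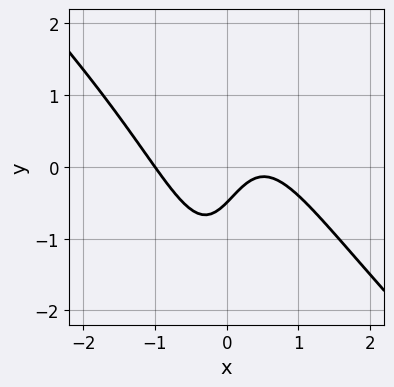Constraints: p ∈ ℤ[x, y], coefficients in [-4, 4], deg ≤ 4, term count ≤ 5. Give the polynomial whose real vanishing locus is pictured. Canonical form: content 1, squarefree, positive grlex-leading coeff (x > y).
3*x^3 + 3*x^2*y - 2*x + 2*y + 1

The degree is 3 — no degree-2 curve has this shape.
Observable constraints: it crosses the x-axis at the gridline x = -1.
Fitting integer coefficients to these (and the overall shape) gives p.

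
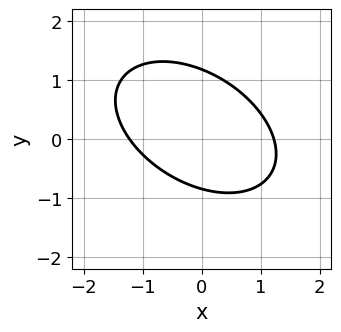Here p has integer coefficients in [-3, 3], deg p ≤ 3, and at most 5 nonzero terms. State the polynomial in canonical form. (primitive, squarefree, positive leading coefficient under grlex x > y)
2*x^2 + 2*x*y + 3*y^2 - y - 3

First, the degree is 2 — a generic line meets the curve in up to 2 points.
Finally, the integer polynomial consistent with all of this is the stated p.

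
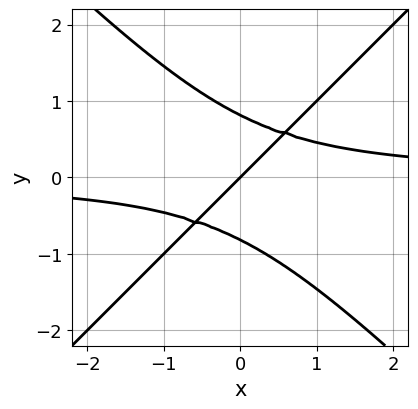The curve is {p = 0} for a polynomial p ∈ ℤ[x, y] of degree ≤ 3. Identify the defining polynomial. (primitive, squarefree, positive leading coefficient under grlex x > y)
First, degree: no degree-2 curve has this shape, so deg p = 3.
Then, checking where it meets the axes: one x-axis crossing is at x = 0; it crosses the y-axis at the gridline y = 0.
Finally, these observations pin down the coefficients.

3*x^2*y - 3*y^3 - 2*x + 2*y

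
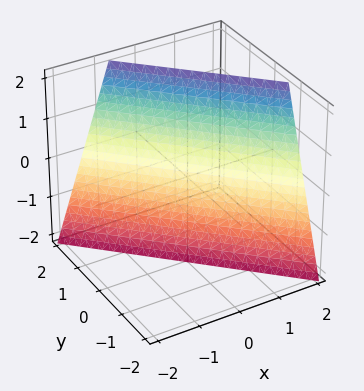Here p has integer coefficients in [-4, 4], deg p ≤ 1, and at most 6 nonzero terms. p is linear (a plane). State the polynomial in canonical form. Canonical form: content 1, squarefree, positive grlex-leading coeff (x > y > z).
(a) deg p = 1.
(b) Checking where it meets the axes: it meets the z-axis at z = -2 (among the integer gridlines).
(c) Putting this together gives p.

3*x + 3*y - z - 2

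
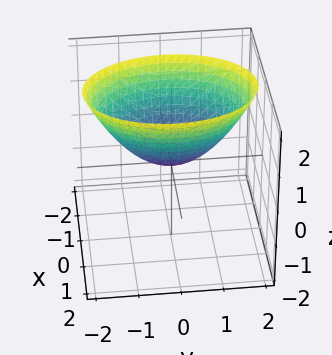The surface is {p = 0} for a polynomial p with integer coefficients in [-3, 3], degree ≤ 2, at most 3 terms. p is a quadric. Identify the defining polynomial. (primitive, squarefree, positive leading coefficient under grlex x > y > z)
deg p = 2.
Symmetries: it's symmetric under x → −x, forcing even powers of x; mirror symmetry y ↦ −y ⇒ only even powers of y.
Checking where it meets the axes: one z-axis crossing is at z = 0; one x-axis crossing is at x = 0; it meets the y-axis at y = 0 (among the integer gridlines).
Together with the visible shape, these determine p as stated.

2*x^2 + y^2 - 2*z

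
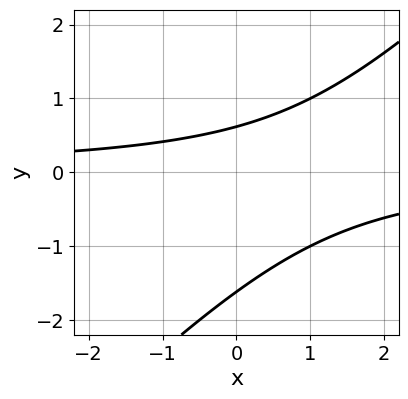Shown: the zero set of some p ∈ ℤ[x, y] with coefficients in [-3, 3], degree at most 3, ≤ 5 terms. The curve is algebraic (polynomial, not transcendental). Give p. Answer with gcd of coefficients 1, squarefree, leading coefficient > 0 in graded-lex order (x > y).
x*y - y^2 - y + 1

First, degree: no degree-1 curve has this shape, so deg p = 2.
Next, reading off the gridlines: it misses every integer gridline on the x-axis.
Finally, fitting integer coefficients to these (and the overall shape) gives p.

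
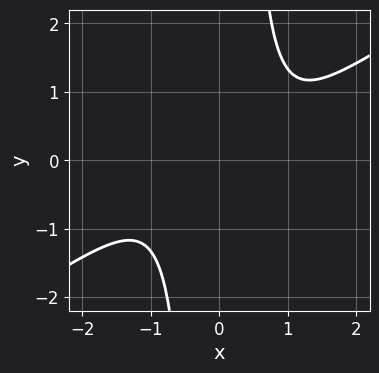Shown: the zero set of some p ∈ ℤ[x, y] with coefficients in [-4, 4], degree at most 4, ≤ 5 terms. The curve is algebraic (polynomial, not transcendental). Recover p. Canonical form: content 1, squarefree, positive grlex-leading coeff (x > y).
2*x^4 - 3*x^3*y + 2

(a) The degree is 4 — a generic line meets the curve in up to 4 points.
(b) Against the integer gridlines: it misses every integer gridline on the y-axis; the curve avoids every integer x-axis point in the box.
(c) Fitting integer coefficients to these (and the overall shape) gives p.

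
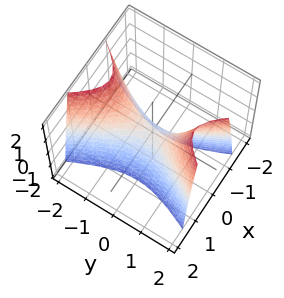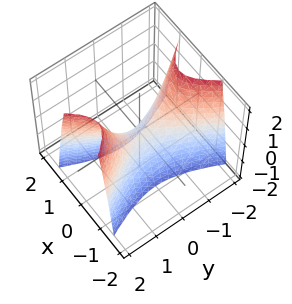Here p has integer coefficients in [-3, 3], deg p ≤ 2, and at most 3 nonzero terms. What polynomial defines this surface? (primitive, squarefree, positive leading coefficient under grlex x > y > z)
3*x^2 - y^2 + z

First, deg p = 2. A hyperbolic paraboloid; a quadric.
Then, symmetries: it's symmetric under y → −y, forcing even powers of y; it's symmetric under x → −x, forcing even powers of x.
Next, observable constraints: it meets the z-axis at z = 0 (among the integer gridlines); it meets the x-axis at x = 0 (among the integer gridlines); one y-axis crossing is at y = 0.
Finally, assembling these constraints gives the stated polynomial.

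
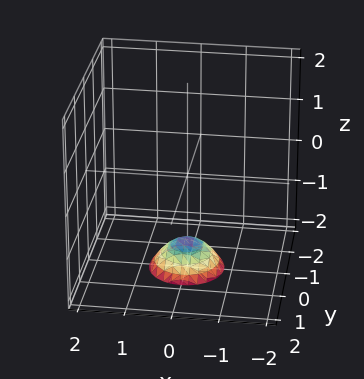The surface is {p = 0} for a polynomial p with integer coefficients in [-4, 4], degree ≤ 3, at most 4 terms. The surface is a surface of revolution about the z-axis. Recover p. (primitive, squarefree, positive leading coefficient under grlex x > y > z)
2*x^2 + 2*y^2 + 2*z + 3

Degree: a generic line meets the surface in up to 2 points, so deg p = 2.
Symmetry: the surface is invariant under rotation about z: p = q(x² + y², z).
Observable constraints: the surface avoids every integer y-axis point in the box; it misses every integer gridline on the x-axis.
Assembling these constraints gives the stated polynomial.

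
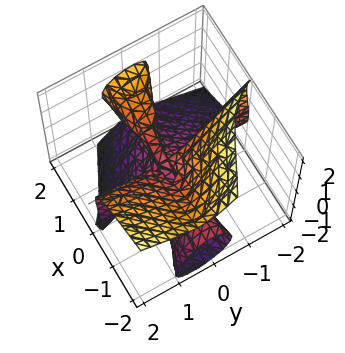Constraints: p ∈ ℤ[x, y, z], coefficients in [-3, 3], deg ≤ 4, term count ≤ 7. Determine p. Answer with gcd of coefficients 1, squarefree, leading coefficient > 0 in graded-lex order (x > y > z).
1. The degree is 3 — the shape is more complex than any degree-2 surface.
2. From the axis intercepts and sections: every point of the x-axis in the box is on the surface; the visible y-axis segment lies entirely on the surface; it crosses the z-axis at the gridline z = 0.
3. Solving for integer coefficients yields p as stated.

x^2*z - 3*x*y^2 - 2*y*z^2 - 2*z^3 + x*y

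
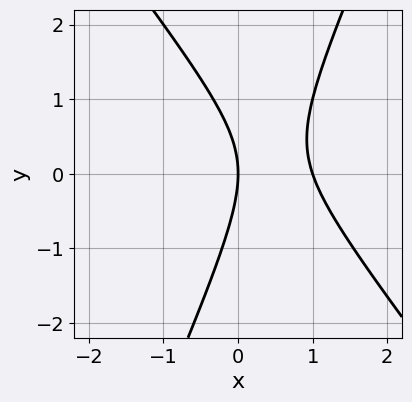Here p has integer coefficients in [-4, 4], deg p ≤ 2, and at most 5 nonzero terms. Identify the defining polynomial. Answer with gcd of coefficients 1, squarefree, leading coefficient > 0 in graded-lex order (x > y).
First, the degree is 2 — the shape is more complex than any degree-1 curve.
Next, observable constraints: one y-axis crossing is at y = 0; among the integer gridlines, it crosses the x-axis at x ∈ {0, 1}.
Finally, together with the visible shape, these determine p as stated.

3*x^2 + x*y - y^2 - 3*x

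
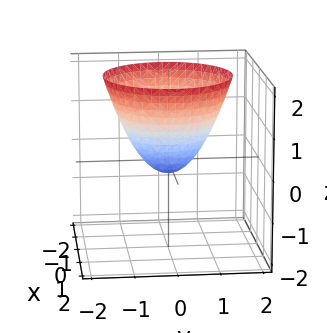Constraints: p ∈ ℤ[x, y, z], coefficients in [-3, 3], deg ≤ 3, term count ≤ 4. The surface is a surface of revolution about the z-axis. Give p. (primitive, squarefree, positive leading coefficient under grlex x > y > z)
3*x^2 + 3*y^2 - 3*z - 1

First, deg p = 2. A generic line meets the surface in up to 2 points.
Then, symmetries: the z-axis is an axis of rotation, so x and y enter only as x² + y².
Next, observable constraints: a circular section at z = 2 has radius between 1 and 2.
Finally, together with the visible shape, these determine p as stated.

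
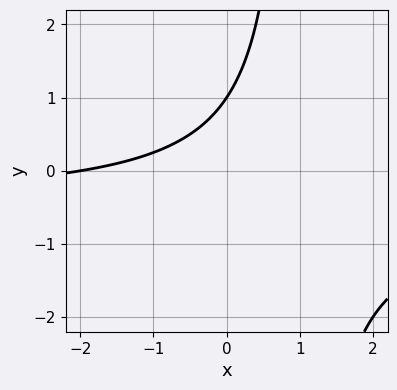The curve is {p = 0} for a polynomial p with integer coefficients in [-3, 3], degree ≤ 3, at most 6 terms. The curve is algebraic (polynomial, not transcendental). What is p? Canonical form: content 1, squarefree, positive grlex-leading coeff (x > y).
2*x*y + x - 2*y + 2

Degree: a generic line meets the curve in up to 2 points, so deg p = 2.
Against the integer gridlines: one y-axis crossing is at y = 1; one x-axis crossing is at x = -2.
Together with the visible shape, these determine p as stated.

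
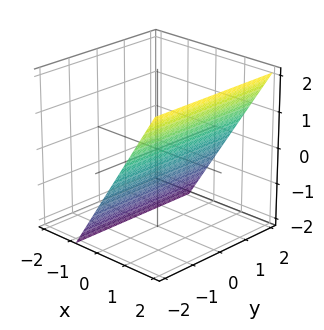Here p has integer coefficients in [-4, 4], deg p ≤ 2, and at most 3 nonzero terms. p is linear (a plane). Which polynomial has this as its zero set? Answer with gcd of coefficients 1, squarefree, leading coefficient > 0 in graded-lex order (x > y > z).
3*x - 2*z - 2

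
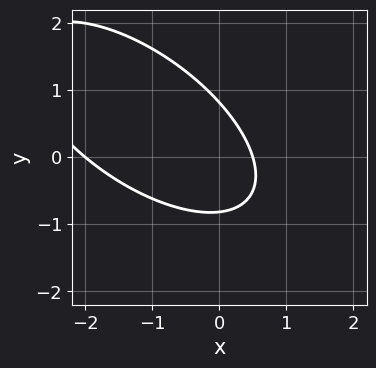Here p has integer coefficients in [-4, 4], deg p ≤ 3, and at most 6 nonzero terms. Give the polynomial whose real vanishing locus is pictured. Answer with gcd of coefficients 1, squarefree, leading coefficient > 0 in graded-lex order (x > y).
2*x^2 + 3*x*y + 3*y^2 + 3*x - 2

First, deg p = 2. No degree-1 curve has this shape.
Next, from the visible intercepts: it meets the x-axis at x = -2 (among the integer gridlines).
Finally, matching integer coefficients to the picture gives p.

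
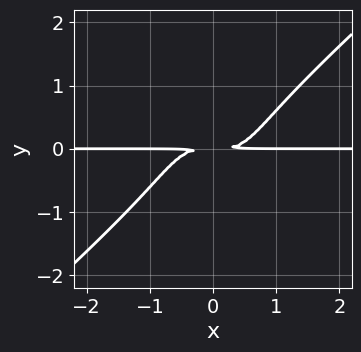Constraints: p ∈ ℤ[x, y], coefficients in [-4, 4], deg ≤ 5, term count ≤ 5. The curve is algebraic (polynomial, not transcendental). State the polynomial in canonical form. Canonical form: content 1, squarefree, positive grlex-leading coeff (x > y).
3*x^3*y - 2*x*y^3 - 2*y^4 - 3*y^2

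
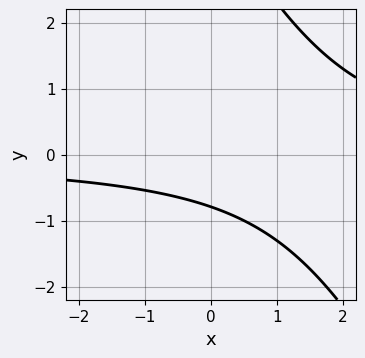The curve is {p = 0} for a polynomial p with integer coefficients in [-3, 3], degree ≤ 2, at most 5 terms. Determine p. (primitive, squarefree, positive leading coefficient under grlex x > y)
1. Degree: no degree-1 curve has this shape, so deg p = 2.
2. From the axis intercepts and sections: the curve avoids every integer x-axis point in the box.
3. Matching integer coefficients to the picture gives p.

2*x*y + y^2 - 3*y - 3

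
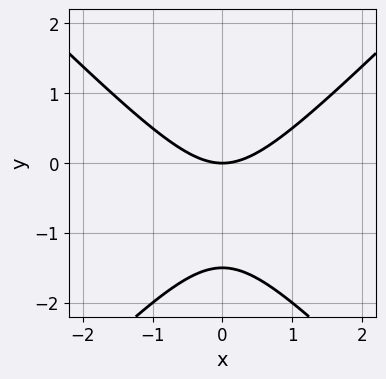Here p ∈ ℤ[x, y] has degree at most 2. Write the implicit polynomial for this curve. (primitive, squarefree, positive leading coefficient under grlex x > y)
(a) deg p = 2.
(b) Symmetries: it's symmetric under x → −x, forcing even powers of x.
(c) Checking where it meets the axes: it meets the x-axis at x = 0 (among the integer gridlines); it meets the y-axis at y = 0 (among the integer gridlines).
(d) Solving for integer coefficients yields p as stated.

2*x^2 - 2*y^2 - 3*y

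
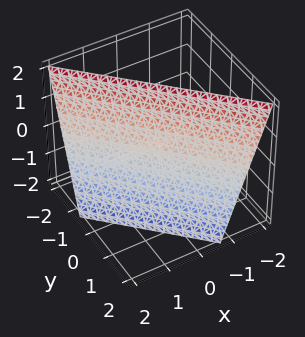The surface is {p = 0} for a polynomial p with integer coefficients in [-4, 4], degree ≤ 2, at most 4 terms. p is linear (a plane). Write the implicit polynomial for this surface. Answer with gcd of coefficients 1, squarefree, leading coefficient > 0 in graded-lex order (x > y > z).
The degree is 1 — the surface is flat (a plane).
From the visible intercepts: it meets the z-axis at z = 2 (among the integer gridlines).
Matching integer coefficients to the picture gives p.

3*x + 3*y + z - 2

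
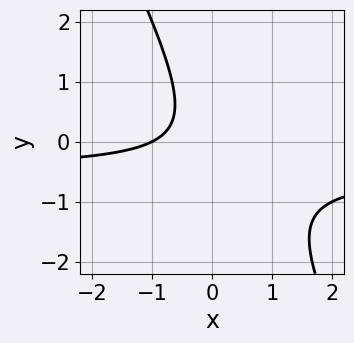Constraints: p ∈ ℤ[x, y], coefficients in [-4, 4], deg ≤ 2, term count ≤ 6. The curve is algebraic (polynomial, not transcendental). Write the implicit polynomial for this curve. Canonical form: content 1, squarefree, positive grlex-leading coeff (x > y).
2*x*y + y^2 + x + 1

First, deg p = 2. A generic line meets the curve in up to 2 points.
Then, checking where it meets the axes: one x-axis crossing is at x = -1; no y-intercept at any integer in the box.
Finally, together with the visible shape, these determine p as stated.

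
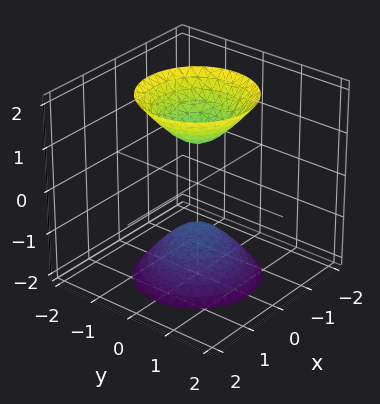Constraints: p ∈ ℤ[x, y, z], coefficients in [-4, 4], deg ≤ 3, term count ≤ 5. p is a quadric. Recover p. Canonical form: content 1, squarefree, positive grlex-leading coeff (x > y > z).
2*x^2 + 2*y^2 - z^2 + 1

First, I count 2 distinct pieces. Treating them together as one polynomial.
Next, the degree is 2 — two sheets facing apart; a quadric.
Next, symmetries: mirror symmetry z ↦ −z ⇒ only even powers of z; the surface is invariant under rotation about z: p = q(x² + y², z).
Next, checking where it meets the axes: a circular section at z = -2 has radius between 1 and 2; among the integer gridlines, it crosses the z-axis at z ∈ {-1, 1}; no x-intercept at any integer in the box.
Finally, assembling these constraints gives the stated polynomial.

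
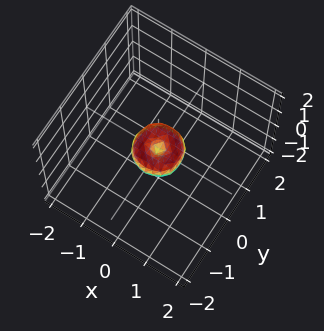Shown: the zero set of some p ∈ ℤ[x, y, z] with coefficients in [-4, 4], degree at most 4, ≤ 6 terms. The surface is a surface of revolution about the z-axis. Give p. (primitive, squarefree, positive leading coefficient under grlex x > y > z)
2*x^4 + 4*x^2*y^2 + 2*y^4 - x^2 - y^2 + z^2

1. The degree is 4 — a generic line meets the surface in up to 4 points.
2. Symmetries: every cross-section ⟂ z is a circle, so x, y appear only via x² + y².
3. Reading off the gridlines: one x-axis crossing is at x = 0; a circular section at z = 0 has radius between 0 and 1.
4. Together with the visible shape, these determine p as stated.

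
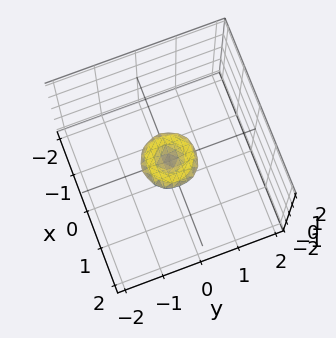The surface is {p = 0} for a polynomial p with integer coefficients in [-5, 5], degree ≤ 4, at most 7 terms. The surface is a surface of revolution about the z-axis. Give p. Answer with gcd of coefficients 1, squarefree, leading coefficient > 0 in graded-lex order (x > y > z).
(a) The degree is 4 — a generic line meets the surface in up to 4 points.
(b) Symmetries: rotational symmetry about the z-axis ⇒ p depends on x, y only through x² + y².
(c) From the visible intercepts: it meets the y-axis at y = 0 (among the integer gridlines); a circular section at z = 0 has radius between 0 and 1; one x-axis crossing is at x = 0; it crosses the z-axis at the gridline z = 0.
(d) Solving for integer coefficients yields p as stated.

2*x^4 + 4*x^2*y^2 + 2*y^4 - x^2 - y^2 + 2*z^2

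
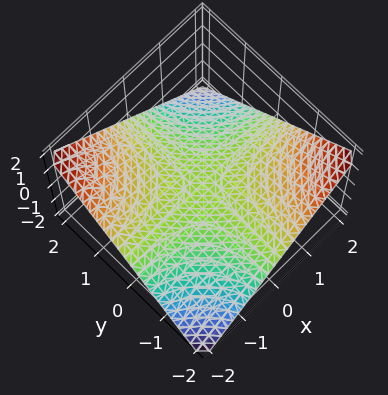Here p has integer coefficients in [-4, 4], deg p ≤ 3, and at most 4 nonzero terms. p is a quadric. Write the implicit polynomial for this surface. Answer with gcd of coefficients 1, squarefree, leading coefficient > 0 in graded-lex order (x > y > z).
x*y + 2*z

1. deg p = 2.
2. From the visible intercepts: every point of the y-axis in the box is on the surface; it meets the z-axis at z = 0 (among the integer gridlines).
3. Solving for integer coefficients yields p as stated.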